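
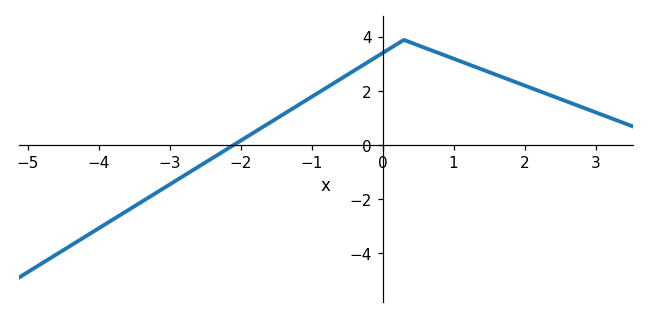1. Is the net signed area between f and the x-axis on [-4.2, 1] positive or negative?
positive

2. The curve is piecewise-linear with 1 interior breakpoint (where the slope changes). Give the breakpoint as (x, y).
(0.3, 3.9)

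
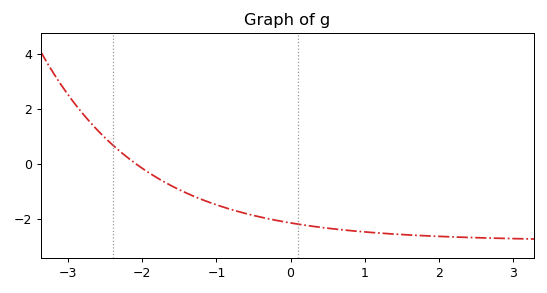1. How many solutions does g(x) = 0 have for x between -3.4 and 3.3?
1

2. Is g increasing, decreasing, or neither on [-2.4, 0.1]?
decreasing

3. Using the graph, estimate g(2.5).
-2.69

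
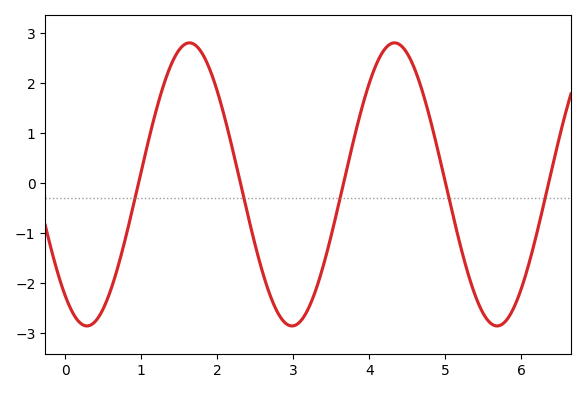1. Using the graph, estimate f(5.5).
-2.6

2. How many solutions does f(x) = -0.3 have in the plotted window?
5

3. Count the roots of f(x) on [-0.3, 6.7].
5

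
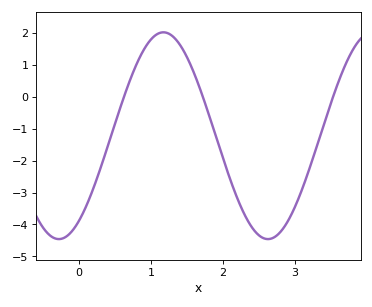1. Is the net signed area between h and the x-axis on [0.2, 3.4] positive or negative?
negative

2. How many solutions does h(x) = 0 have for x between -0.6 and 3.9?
3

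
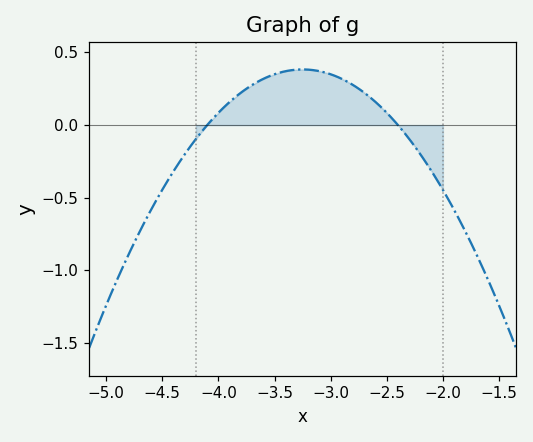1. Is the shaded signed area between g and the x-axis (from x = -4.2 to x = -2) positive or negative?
positive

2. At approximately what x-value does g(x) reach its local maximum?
-3.25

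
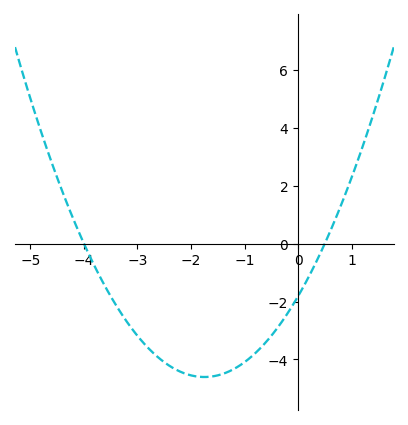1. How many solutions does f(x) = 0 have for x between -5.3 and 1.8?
2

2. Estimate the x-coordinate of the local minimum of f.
-1.8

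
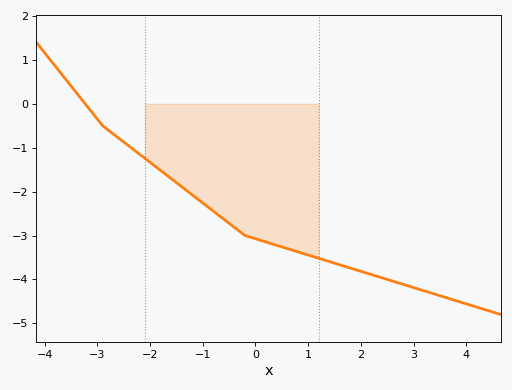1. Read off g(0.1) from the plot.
-3.11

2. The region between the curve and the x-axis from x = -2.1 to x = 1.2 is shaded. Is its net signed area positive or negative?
negative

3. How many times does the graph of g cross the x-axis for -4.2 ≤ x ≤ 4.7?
1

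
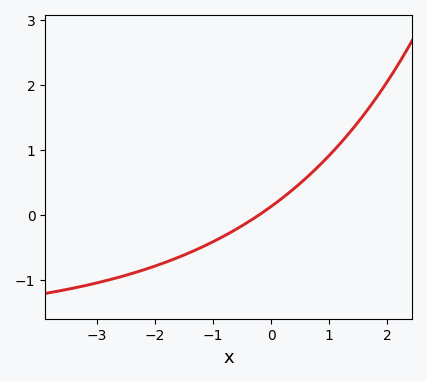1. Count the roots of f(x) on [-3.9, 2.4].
1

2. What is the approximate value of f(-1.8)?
-0.7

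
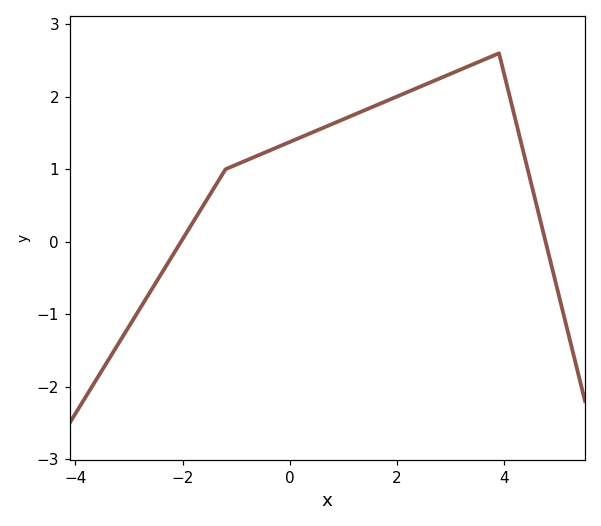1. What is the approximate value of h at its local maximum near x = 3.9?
2.6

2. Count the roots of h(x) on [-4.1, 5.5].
2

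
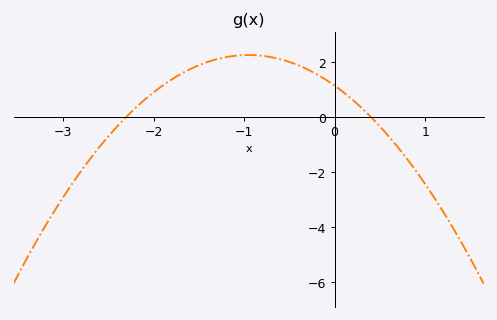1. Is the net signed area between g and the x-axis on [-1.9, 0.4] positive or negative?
positive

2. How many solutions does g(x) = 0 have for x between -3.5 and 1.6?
2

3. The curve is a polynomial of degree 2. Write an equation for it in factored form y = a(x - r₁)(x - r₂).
y = -1.23(x + 2.3)(x - 0.4)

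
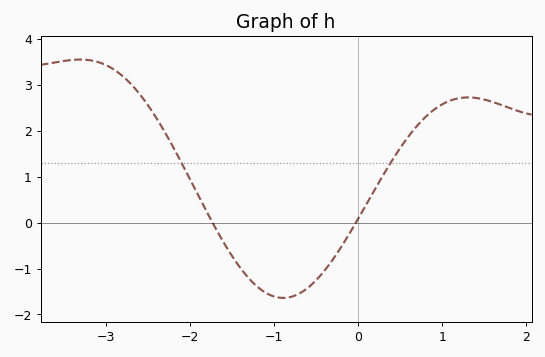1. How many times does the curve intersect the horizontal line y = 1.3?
2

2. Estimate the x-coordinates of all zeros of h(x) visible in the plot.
-1.7, 0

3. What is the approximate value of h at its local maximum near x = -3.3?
3.6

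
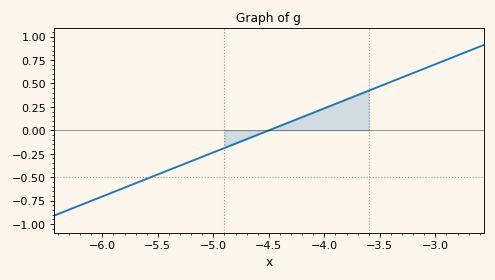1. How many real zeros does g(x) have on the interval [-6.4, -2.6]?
1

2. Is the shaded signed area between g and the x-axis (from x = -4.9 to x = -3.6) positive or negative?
positive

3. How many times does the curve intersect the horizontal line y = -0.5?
1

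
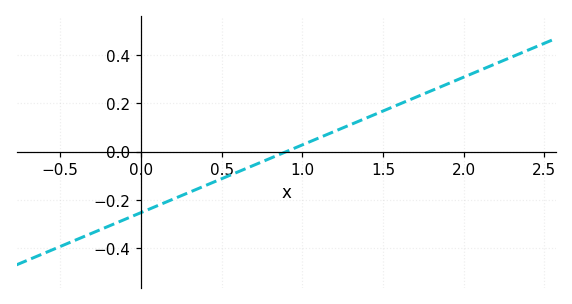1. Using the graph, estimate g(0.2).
-0.2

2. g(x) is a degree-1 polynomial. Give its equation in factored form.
y = 0.28(x - 0.9)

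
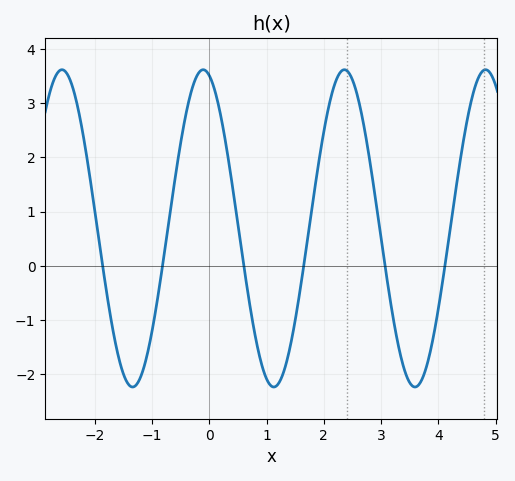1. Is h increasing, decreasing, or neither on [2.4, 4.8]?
neither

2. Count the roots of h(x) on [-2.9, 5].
6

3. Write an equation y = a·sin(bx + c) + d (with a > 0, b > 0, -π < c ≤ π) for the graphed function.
y = 2.93sin(2.5x + 1.8) + 0.69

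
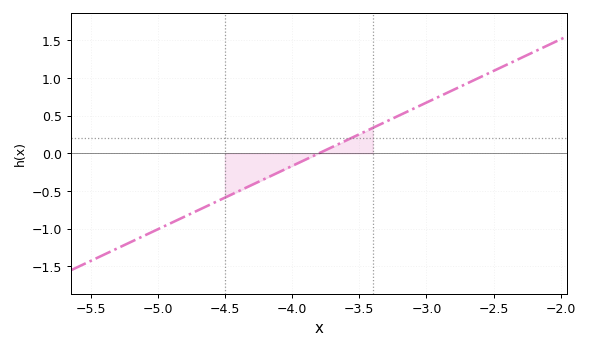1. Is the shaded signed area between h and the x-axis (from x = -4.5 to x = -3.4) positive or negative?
negative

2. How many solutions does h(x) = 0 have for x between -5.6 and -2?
1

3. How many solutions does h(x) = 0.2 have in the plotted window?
1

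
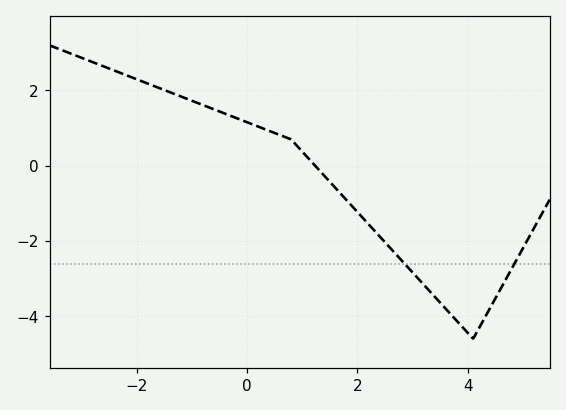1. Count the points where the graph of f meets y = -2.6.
2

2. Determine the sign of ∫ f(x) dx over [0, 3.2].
negative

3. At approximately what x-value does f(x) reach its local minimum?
4.1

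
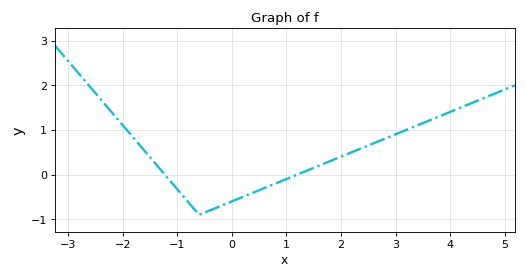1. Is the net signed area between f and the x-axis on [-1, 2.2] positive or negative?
negative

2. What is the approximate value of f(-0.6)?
-0.9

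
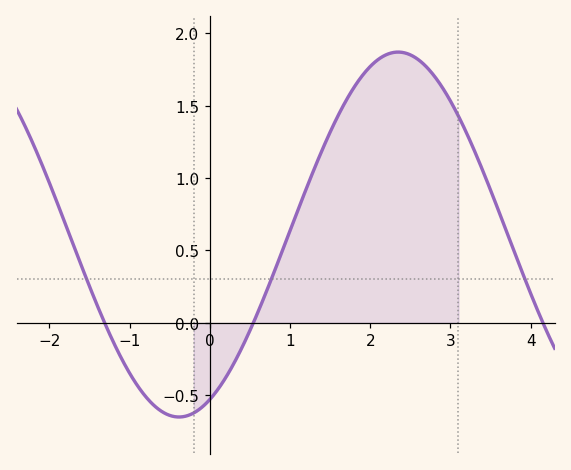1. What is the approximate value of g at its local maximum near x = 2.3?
1.87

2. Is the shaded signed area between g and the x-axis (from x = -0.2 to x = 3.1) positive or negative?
positive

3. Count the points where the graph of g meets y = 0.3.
3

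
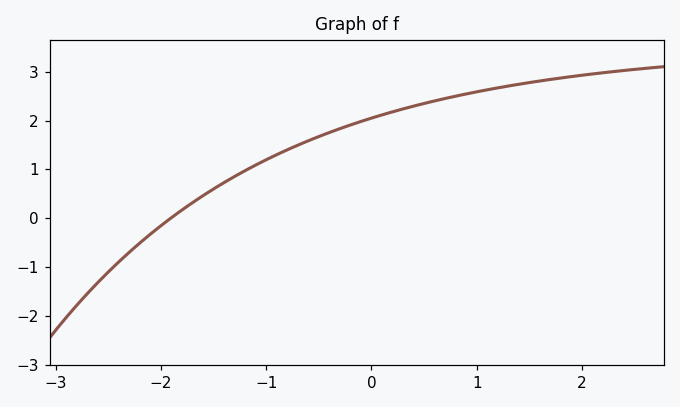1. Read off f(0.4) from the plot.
2.3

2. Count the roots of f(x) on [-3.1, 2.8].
1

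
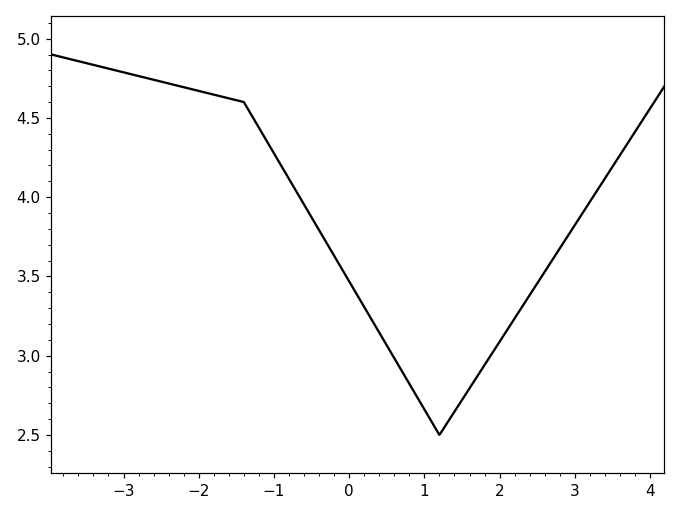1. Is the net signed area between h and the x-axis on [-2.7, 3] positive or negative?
positive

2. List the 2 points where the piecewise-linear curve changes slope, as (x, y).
(-1.4, 4.6); (1.2, 2.5)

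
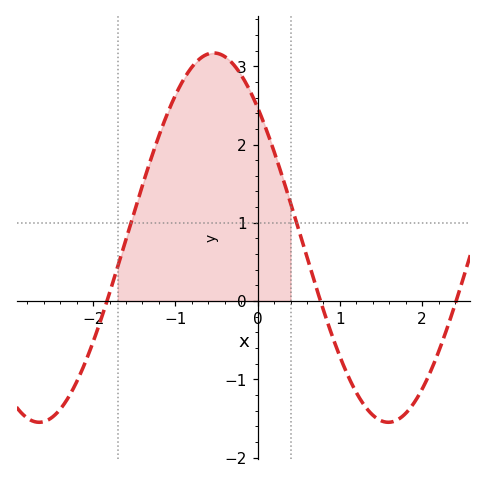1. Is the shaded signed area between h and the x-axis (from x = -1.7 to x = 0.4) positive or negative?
positive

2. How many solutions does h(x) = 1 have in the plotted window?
2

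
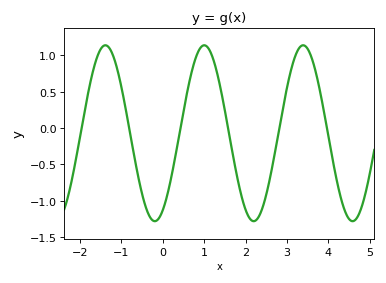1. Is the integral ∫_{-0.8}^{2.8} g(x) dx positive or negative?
negative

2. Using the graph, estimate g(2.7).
-0.35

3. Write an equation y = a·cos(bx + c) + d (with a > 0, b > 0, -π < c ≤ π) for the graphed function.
y = 1.21cos(2.6x - 2.6) - 0.07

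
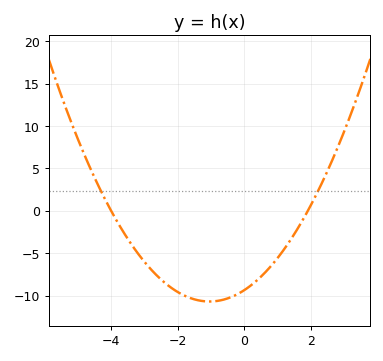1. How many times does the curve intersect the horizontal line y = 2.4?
2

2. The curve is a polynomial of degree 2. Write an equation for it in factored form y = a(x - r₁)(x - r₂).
y = 1.23(x + 4)(x - 1.9)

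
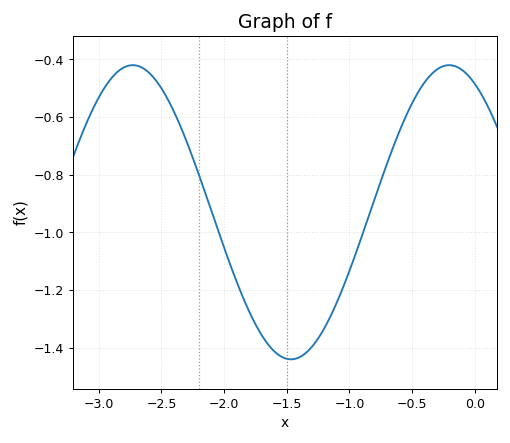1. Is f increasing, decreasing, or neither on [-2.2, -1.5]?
decreasing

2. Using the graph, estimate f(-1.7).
-1.36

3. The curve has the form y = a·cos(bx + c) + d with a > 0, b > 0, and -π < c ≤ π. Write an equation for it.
y = 0.51cos(2.49x + 0.51) - 0.93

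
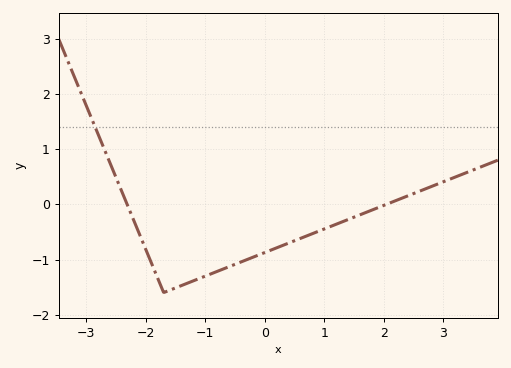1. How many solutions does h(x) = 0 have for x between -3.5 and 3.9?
2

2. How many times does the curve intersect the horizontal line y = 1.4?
1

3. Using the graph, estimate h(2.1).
0.023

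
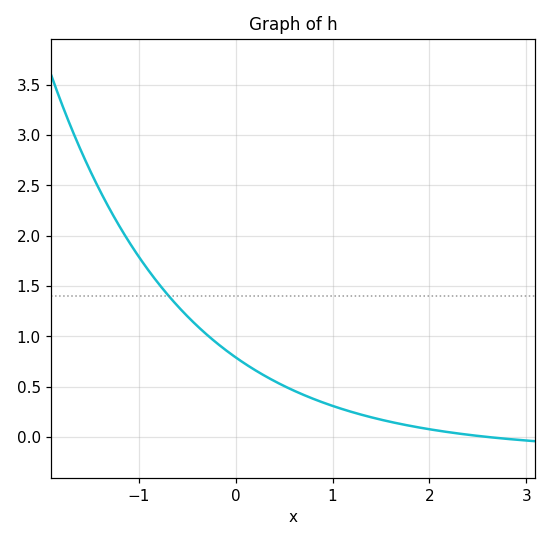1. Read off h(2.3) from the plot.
0.034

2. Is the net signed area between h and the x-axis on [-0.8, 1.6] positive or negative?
positive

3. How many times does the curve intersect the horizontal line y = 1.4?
1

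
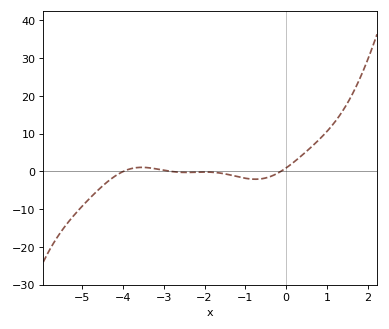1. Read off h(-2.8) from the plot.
0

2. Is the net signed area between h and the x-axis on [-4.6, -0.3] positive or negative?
negative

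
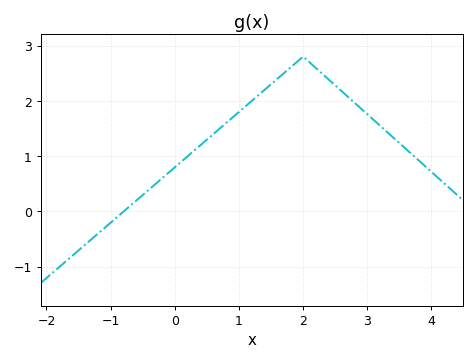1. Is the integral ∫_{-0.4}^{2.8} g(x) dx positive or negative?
positive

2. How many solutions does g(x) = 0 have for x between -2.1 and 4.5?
1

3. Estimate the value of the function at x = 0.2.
1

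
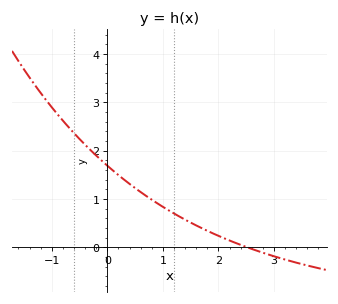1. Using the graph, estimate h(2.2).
0.1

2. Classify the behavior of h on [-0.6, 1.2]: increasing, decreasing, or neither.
decreasing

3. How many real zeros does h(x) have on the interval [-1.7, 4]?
1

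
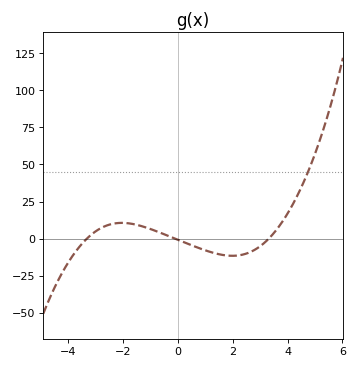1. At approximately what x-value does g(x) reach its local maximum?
-2.05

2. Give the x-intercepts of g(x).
-3.32, -0.115, 3.32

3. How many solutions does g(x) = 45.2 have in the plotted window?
1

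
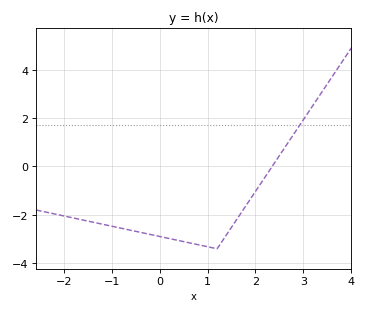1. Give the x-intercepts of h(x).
2.35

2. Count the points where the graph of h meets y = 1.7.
1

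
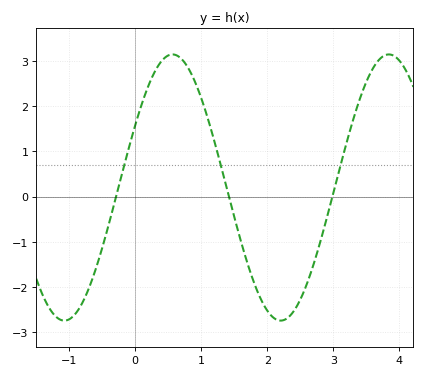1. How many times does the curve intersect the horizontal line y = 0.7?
3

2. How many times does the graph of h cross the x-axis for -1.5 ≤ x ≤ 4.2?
3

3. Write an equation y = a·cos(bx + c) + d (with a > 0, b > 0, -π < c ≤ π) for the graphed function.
y = 2.95cos(1.9x - 1.1) + 0.2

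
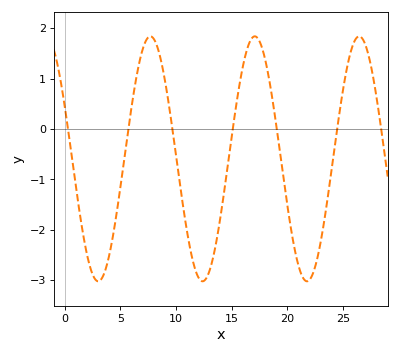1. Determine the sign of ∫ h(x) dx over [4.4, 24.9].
negative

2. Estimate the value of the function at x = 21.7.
-3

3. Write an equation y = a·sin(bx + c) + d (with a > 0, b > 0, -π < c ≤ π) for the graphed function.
y = 2.43sin(0.67x + 2.7) - 0.59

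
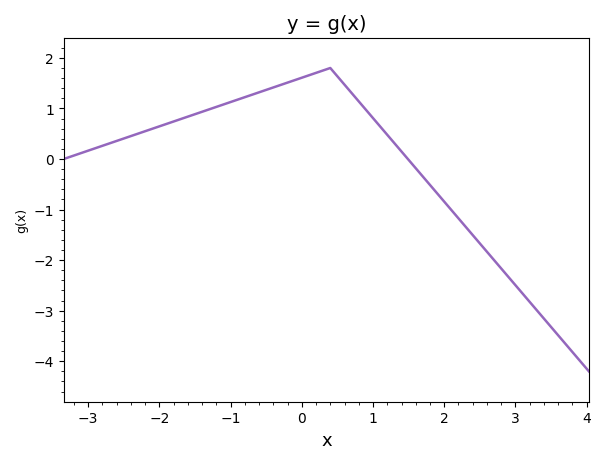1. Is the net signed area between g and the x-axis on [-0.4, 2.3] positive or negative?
positive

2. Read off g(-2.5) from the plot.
0.405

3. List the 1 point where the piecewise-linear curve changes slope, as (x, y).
(0.4, 1.8)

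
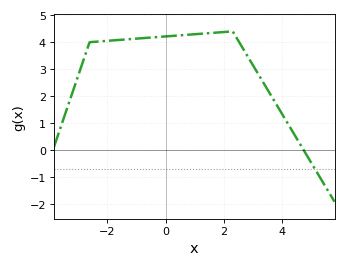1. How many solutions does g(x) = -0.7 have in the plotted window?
1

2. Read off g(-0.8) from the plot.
4.1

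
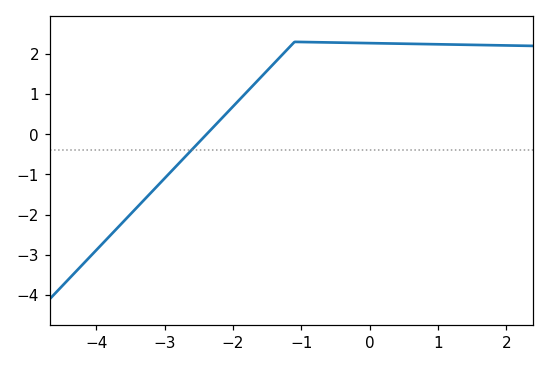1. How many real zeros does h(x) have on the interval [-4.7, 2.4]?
1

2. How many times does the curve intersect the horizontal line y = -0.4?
1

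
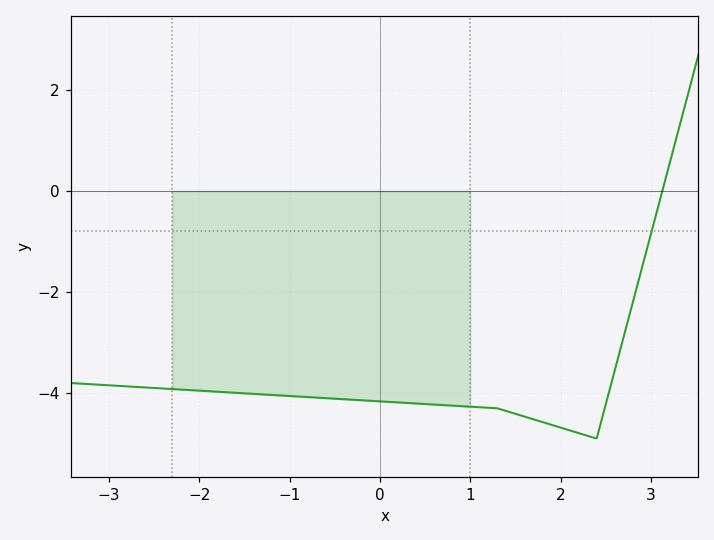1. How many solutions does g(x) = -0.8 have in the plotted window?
1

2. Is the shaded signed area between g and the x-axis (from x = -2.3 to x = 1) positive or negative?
negative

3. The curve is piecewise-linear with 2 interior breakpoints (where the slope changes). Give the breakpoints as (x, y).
(1.3, -4.3); (2.4, -4.9)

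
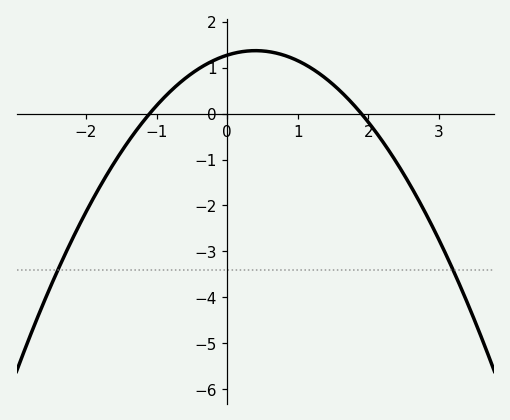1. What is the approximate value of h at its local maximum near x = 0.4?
1.37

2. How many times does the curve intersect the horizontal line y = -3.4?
2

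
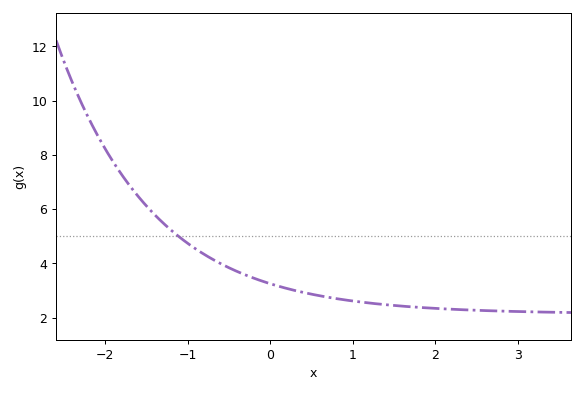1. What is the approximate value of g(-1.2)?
5.2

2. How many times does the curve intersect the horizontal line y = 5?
1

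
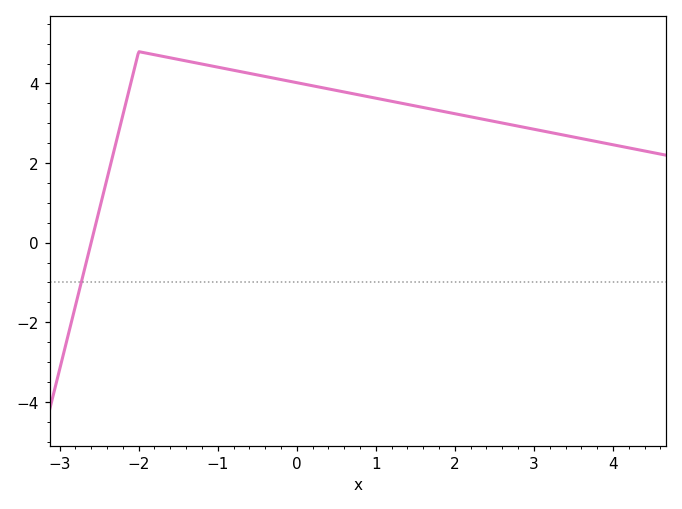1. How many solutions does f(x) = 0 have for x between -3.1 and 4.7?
1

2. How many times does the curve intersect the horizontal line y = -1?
1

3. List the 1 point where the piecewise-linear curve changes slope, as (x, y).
(-2, 4.8)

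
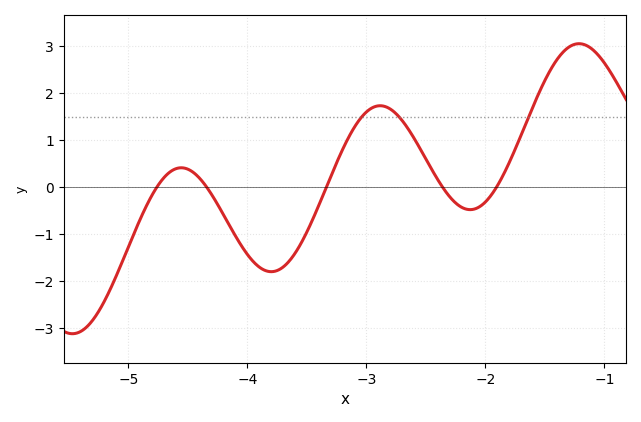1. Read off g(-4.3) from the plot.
-0.16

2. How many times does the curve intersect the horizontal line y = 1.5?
3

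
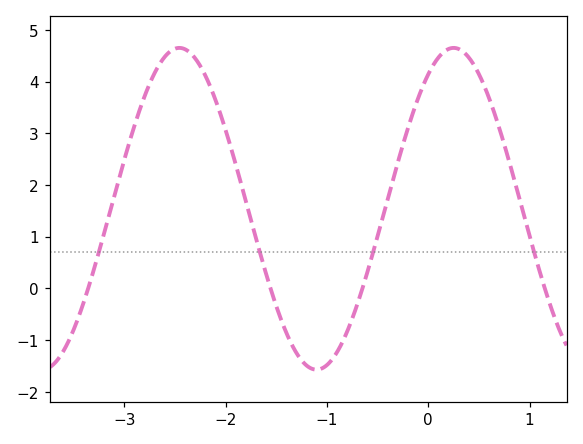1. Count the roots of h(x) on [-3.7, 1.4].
4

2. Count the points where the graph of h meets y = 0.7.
4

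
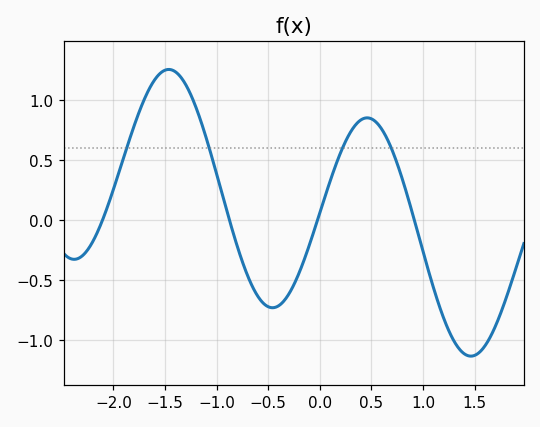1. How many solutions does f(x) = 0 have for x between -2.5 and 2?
4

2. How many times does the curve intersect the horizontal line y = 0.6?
4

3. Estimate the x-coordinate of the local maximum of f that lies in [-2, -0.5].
-1.46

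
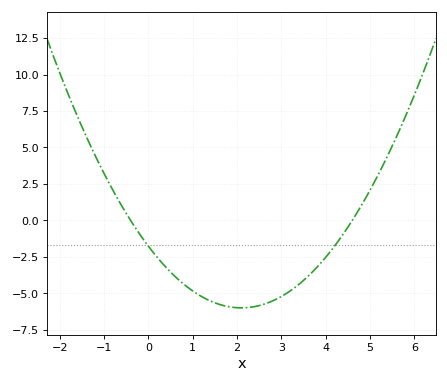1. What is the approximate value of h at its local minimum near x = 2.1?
-6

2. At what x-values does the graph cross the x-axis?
-0.4, 4.6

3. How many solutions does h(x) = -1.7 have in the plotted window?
2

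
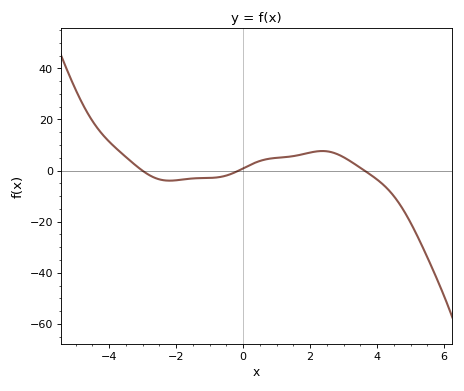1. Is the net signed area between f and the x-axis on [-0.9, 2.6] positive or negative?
positive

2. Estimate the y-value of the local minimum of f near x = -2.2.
-4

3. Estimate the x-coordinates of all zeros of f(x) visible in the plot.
-3, -0.2, 3.6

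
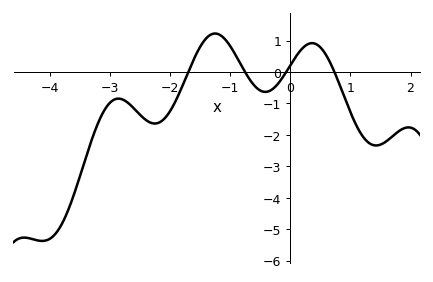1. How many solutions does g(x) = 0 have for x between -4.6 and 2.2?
4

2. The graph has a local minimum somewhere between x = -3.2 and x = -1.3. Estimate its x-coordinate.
-2.3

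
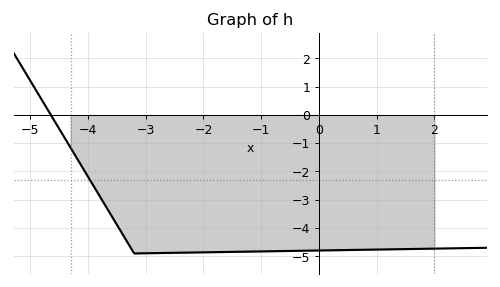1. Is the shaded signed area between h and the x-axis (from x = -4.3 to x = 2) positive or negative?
negative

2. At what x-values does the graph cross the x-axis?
-4.6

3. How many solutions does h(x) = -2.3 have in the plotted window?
1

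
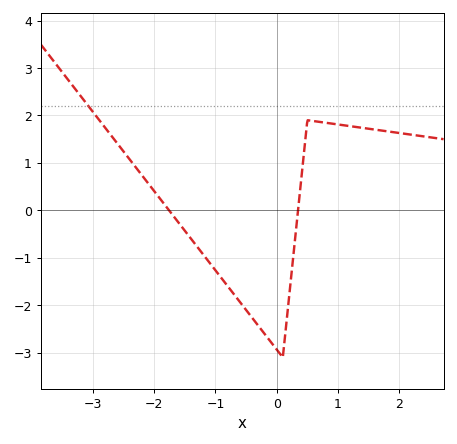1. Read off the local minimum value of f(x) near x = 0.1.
-3.1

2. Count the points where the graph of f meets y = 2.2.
1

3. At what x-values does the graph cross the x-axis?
-1.8, 0.3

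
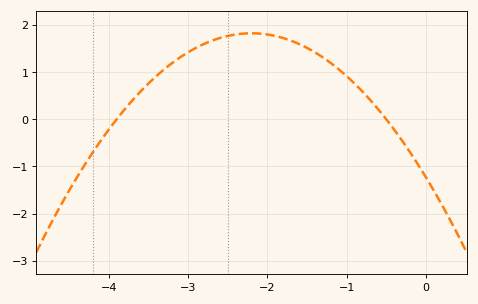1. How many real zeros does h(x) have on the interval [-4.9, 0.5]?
2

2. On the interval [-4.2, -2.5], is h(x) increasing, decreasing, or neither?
increasing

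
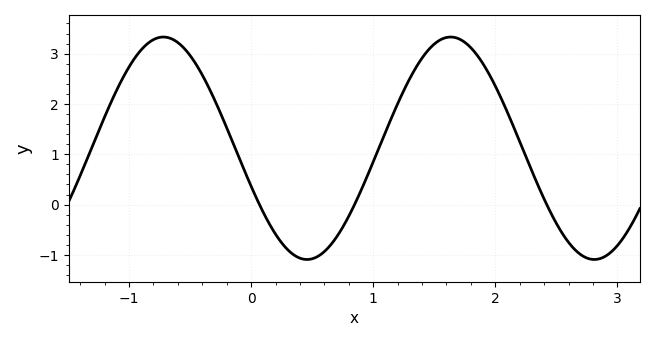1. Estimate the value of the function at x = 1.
0.85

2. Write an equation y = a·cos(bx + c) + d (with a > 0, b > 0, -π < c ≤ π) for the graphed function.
y = 2.21cos(2.67x + 1.92) + 1.12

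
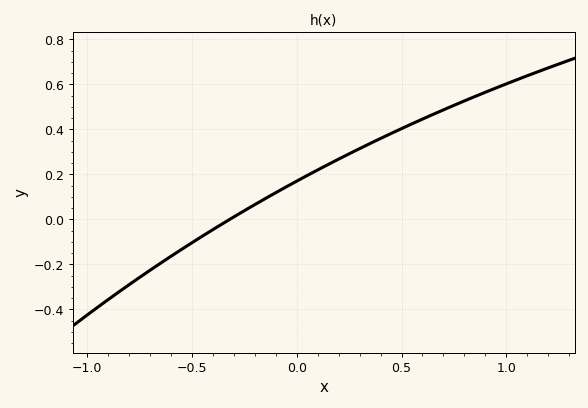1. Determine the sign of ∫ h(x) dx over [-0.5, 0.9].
positive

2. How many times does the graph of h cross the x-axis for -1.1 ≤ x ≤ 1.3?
1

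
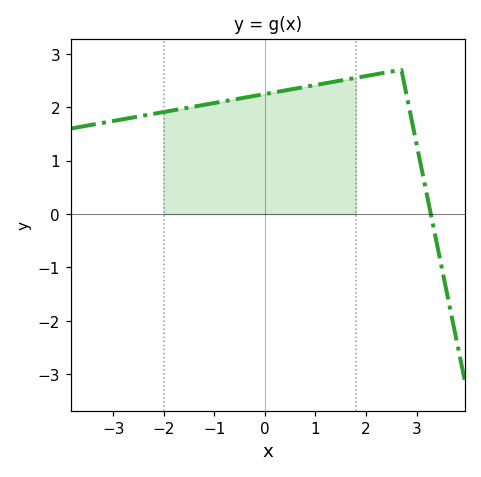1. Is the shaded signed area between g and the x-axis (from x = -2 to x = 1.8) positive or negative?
positive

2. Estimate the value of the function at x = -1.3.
2.03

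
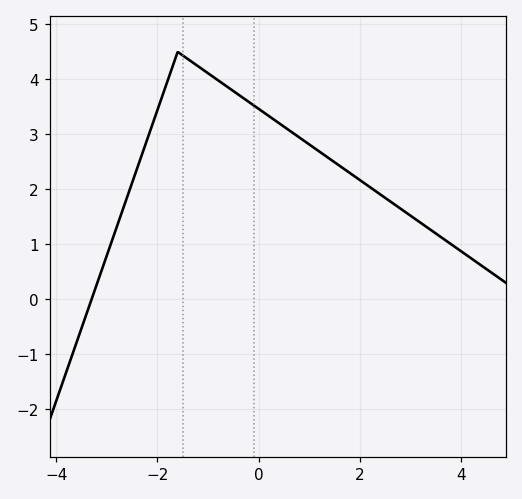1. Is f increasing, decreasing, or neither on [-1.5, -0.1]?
decreasing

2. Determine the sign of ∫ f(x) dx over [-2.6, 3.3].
positive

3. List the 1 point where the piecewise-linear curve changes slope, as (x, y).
(-1.6, 4.5)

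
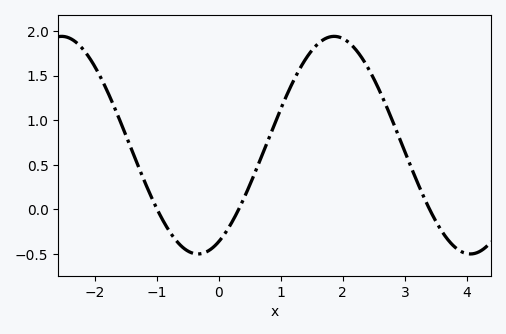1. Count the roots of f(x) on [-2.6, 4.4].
3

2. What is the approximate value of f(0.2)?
-0.158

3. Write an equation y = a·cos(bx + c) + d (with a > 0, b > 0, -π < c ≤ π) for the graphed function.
y = 1.22cos(1.43x - 2.66) + 0.72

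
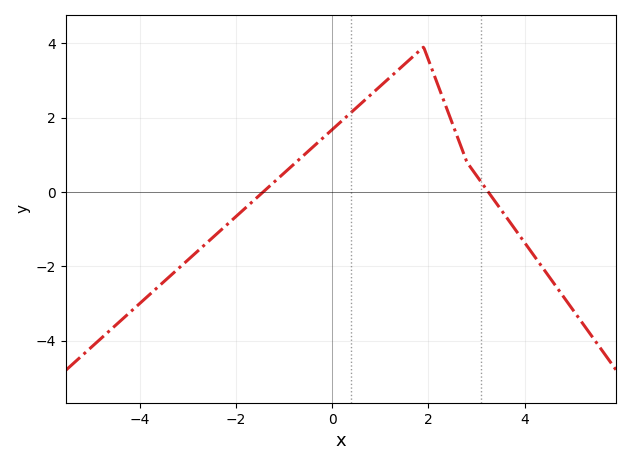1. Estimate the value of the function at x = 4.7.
-2.6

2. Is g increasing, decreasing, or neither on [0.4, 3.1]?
neither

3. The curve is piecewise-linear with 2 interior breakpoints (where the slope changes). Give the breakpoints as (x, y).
(1.9, 3.9); (2.8, 0.8)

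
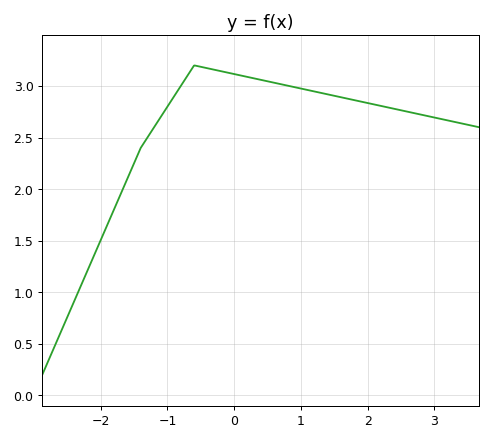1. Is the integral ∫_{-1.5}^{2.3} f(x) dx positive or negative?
positive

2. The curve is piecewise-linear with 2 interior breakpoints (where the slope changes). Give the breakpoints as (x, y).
(-1.4, 2.4); (-0.6, 3.2)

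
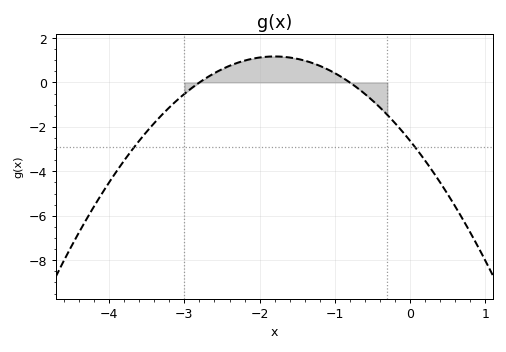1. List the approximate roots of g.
-2.8, -0.8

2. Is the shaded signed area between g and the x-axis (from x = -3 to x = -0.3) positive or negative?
positive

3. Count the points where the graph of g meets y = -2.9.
2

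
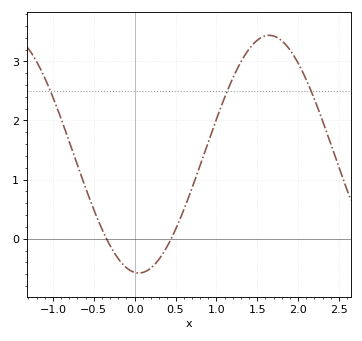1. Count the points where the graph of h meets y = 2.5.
3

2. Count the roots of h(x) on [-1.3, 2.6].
2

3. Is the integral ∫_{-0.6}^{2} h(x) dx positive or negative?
positive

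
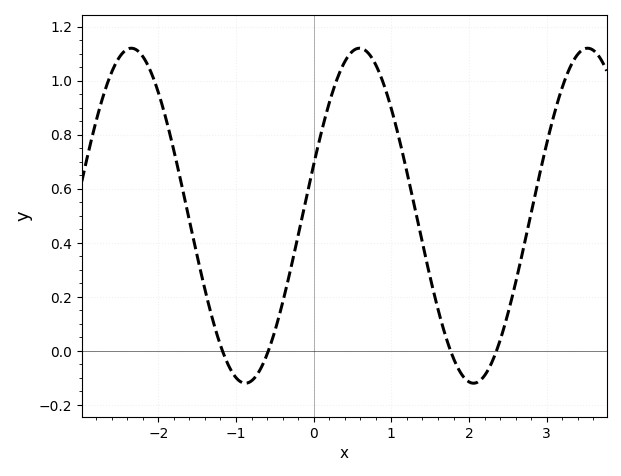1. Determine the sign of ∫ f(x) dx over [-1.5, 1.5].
positive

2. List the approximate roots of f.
-1.17, -0.583, 1.76, 2.35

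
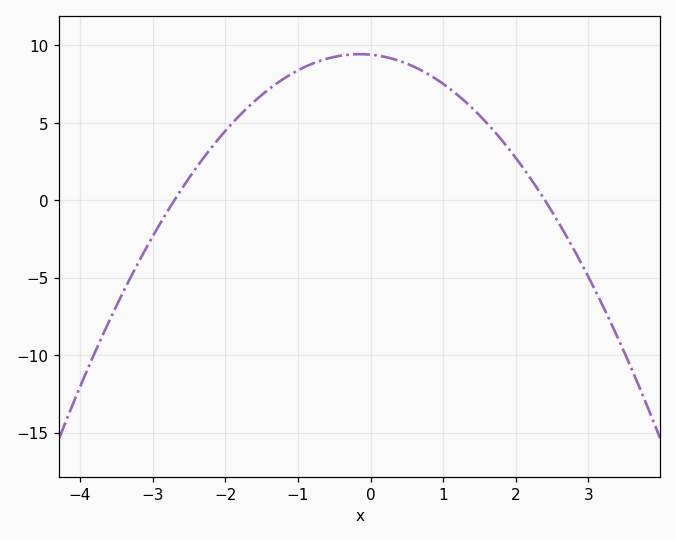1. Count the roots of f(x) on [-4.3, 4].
2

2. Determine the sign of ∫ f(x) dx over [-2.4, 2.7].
positive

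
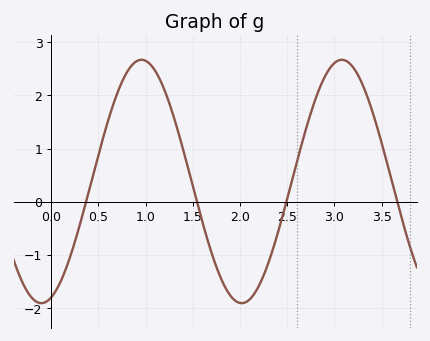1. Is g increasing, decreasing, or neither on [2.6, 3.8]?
neither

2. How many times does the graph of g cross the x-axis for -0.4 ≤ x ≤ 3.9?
4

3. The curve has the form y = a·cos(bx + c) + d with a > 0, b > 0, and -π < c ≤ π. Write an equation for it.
y = 2.29cos(2.96x - 2.83) + 0.38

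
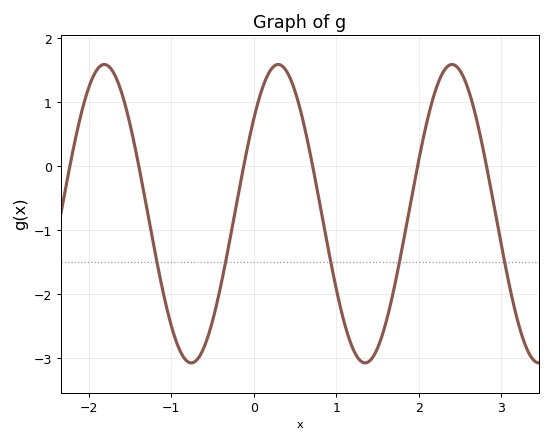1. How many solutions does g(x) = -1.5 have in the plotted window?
5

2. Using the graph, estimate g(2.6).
1.2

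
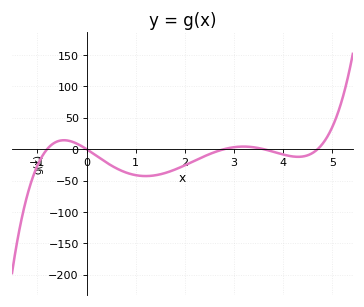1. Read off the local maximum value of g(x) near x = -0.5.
14.2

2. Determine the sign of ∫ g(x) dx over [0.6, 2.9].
negative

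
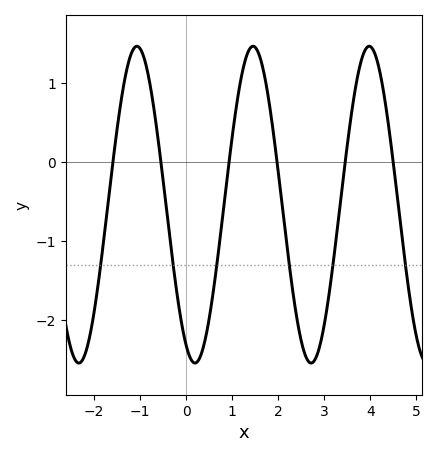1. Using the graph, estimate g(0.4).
-2.3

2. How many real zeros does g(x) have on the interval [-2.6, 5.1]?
6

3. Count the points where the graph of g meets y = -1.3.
6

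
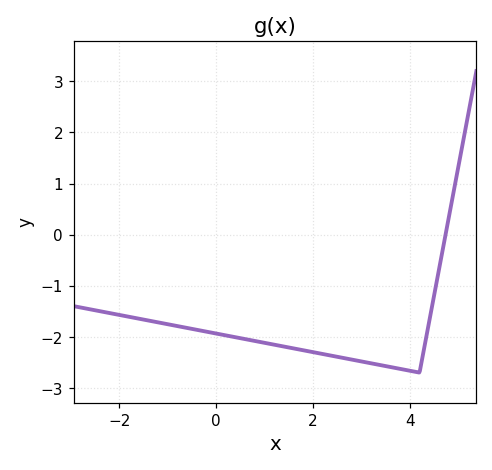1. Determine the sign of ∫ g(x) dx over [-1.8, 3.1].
negative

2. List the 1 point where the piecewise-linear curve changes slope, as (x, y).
(4.2, -2.7)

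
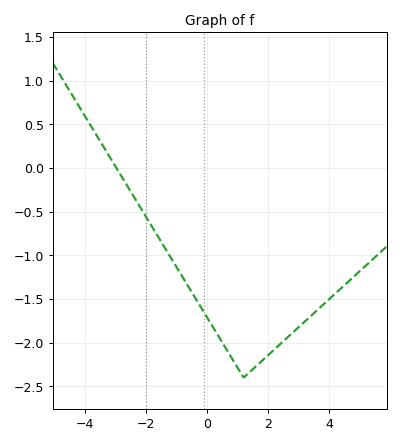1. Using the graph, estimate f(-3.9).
0.529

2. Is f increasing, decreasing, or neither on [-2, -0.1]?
decreasing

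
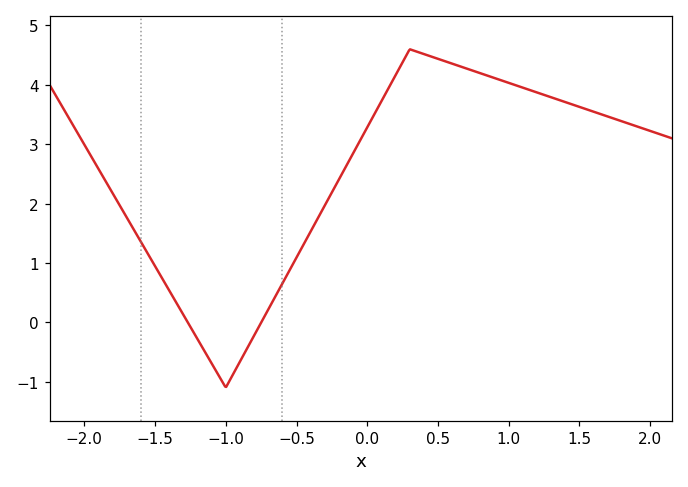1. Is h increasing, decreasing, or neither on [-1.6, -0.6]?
neither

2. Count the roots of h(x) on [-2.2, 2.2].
2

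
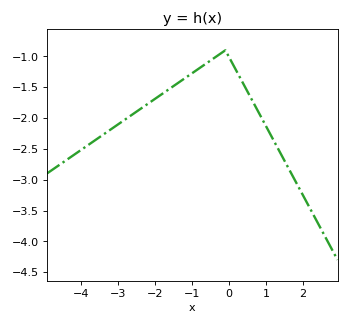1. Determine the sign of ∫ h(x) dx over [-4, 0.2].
negative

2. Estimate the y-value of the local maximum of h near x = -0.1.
-0.9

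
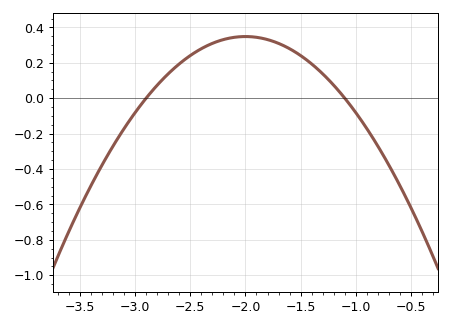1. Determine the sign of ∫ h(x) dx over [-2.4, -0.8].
positive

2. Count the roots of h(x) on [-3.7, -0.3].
2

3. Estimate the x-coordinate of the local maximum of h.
-2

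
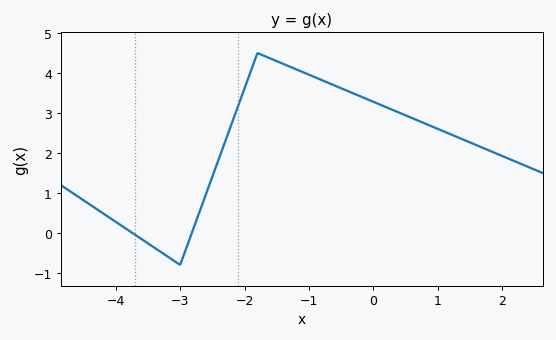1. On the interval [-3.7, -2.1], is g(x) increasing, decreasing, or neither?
neither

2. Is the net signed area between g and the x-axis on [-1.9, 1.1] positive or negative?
positive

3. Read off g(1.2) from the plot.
2.47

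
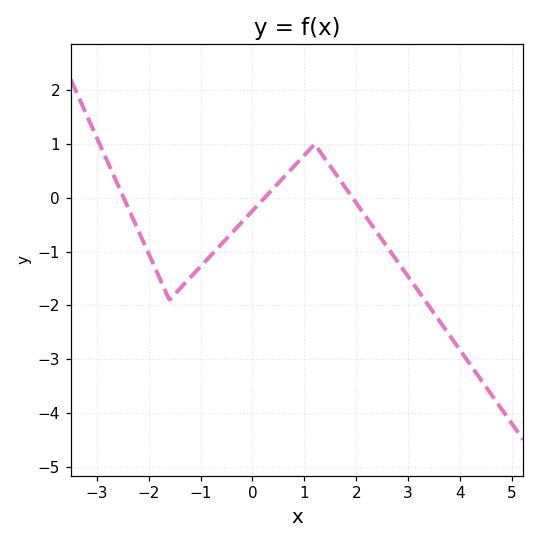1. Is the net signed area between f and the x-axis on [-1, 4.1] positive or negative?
negative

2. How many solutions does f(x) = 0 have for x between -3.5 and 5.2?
3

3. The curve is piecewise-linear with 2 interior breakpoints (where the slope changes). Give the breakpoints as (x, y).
(-1.6, -1.9); (1.2, 1)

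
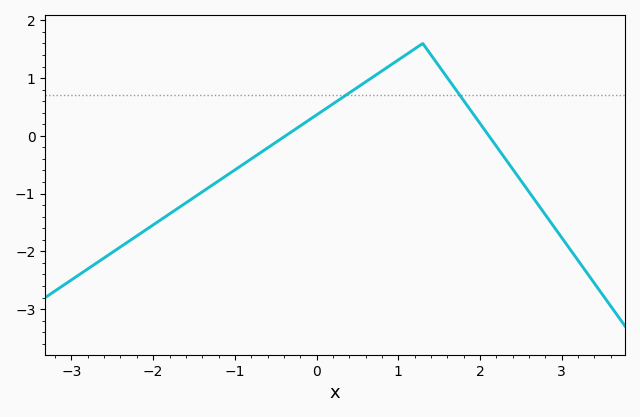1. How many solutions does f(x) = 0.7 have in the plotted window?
2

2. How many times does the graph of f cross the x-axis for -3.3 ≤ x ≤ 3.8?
2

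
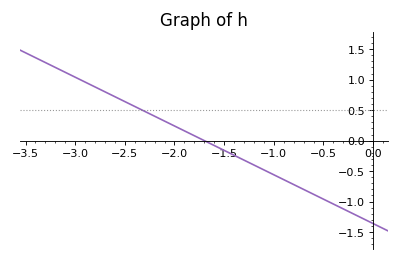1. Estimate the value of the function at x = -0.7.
-0.8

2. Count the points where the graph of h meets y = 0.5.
1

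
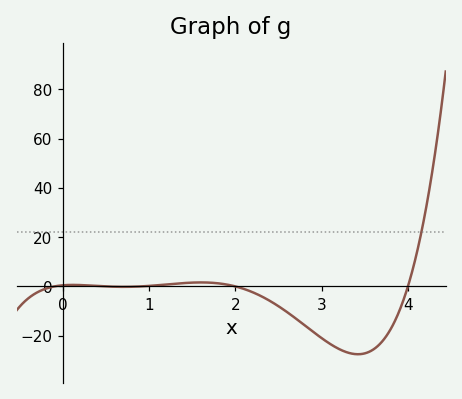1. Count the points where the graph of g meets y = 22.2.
1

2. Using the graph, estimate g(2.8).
-15.7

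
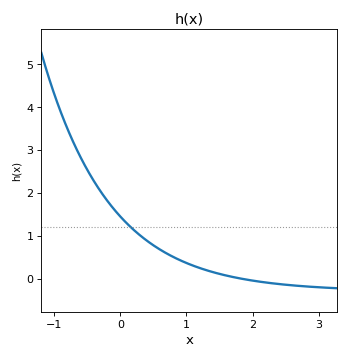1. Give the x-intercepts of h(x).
1.8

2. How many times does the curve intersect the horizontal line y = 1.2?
1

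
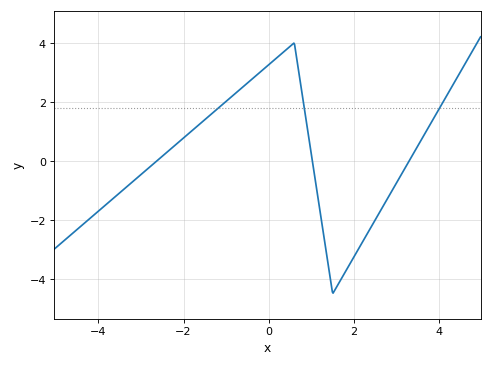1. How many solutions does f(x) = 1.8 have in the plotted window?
3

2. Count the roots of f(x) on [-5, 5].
3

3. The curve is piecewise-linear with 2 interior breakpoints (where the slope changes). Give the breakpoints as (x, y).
(0.6, 4); (1.5, -4.5)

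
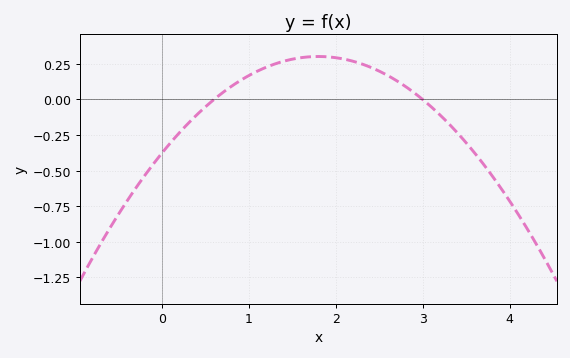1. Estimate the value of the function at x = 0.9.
0.14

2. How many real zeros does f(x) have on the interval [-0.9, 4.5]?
2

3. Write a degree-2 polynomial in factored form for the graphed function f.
y = -0.21(x - 0.6)(x - 3)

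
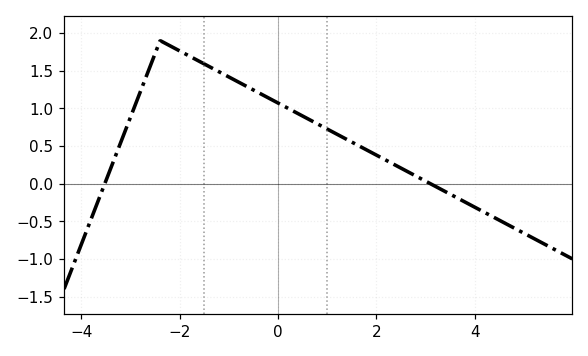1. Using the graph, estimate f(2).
0.4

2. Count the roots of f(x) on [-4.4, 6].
2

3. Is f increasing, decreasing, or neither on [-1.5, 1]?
decreasing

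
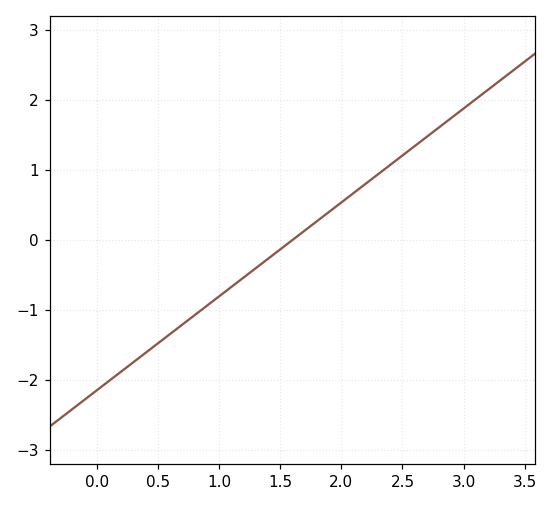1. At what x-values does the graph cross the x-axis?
1.6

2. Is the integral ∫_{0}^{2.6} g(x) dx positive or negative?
negative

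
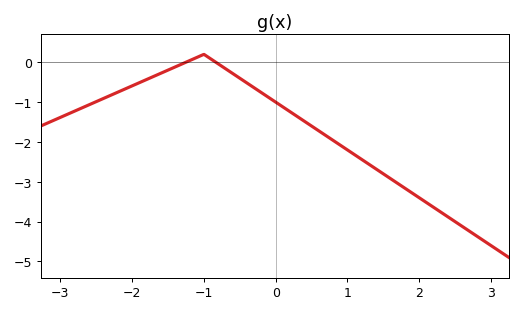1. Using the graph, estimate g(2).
-3.4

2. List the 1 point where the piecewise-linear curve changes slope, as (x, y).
(-1, 0.2)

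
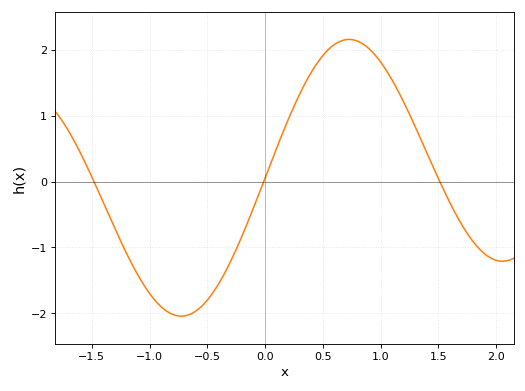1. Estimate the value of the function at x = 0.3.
1.3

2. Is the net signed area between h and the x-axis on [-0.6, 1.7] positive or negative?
positive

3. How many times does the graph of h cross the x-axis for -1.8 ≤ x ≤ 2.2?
3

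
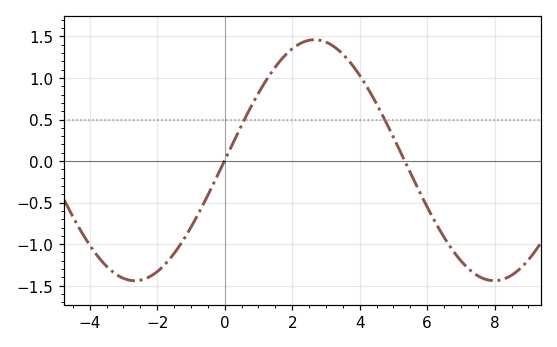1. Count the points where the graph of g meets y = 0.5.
2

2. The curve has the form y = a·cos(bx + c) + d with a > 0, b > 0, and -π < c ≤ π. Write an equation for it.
y = 1.45cos(0.59x - 1.57) + 0.01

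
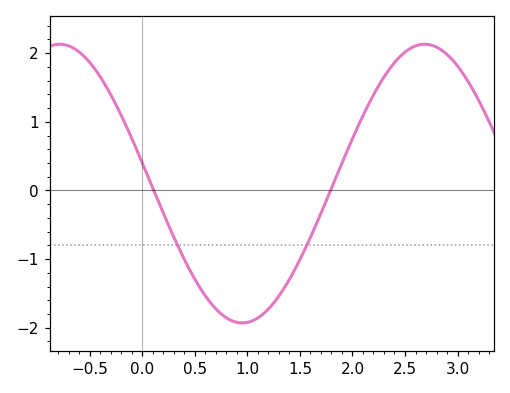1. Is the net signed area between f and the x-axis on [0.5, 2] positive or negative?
negative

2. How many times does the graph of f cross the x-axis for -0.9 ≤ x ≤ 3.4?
2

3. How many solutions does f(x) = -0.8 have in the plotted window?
2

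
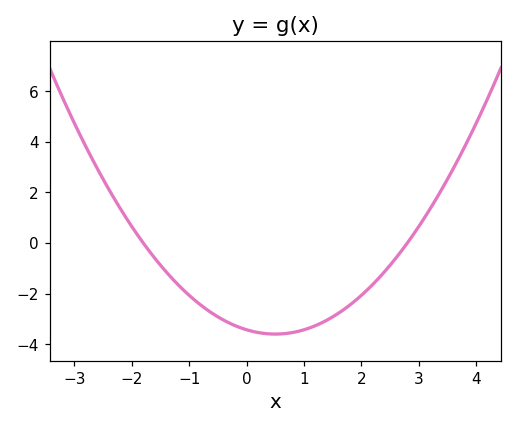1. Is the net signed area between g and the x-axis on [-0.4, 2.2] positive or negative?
negative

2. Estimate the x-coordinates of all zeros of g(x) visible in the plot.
-1.8, 2.8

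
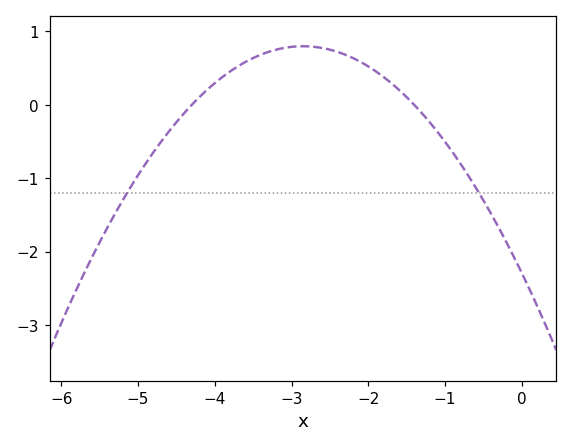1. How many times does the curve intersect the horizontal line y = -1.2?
2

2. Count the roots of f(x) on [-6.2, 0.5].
2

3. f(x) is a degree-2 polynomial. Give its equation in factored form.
y = -0.38(x + 4.3)(x + 1.4)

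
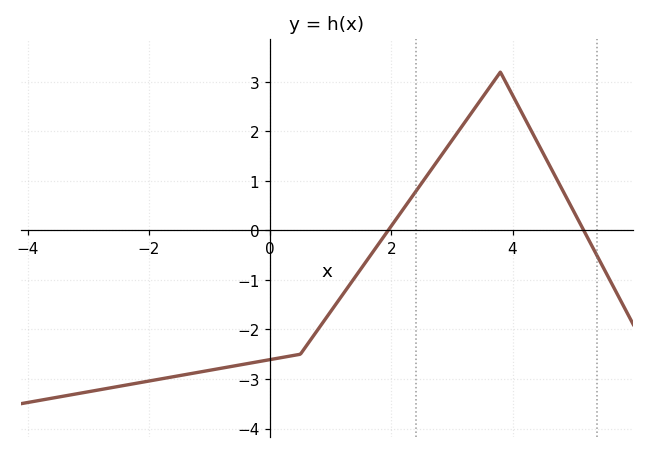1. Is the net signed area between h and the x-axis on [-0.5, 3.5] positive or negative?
negative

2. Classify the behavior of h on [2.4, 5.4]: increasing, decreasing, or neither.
neither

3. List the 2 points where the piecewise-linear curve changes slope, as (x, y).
(0.5, -2.5); (3.8, 3.2)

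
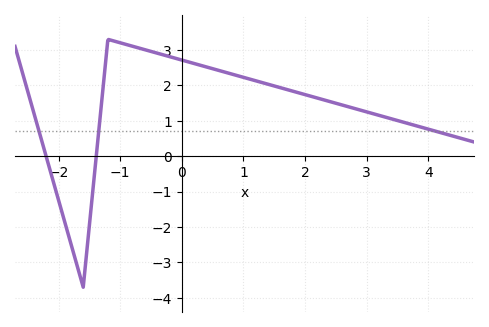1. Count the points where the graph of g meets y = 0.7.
3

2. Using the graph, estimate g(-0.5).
3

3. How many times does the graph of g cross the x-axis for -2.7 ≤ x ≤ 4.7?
2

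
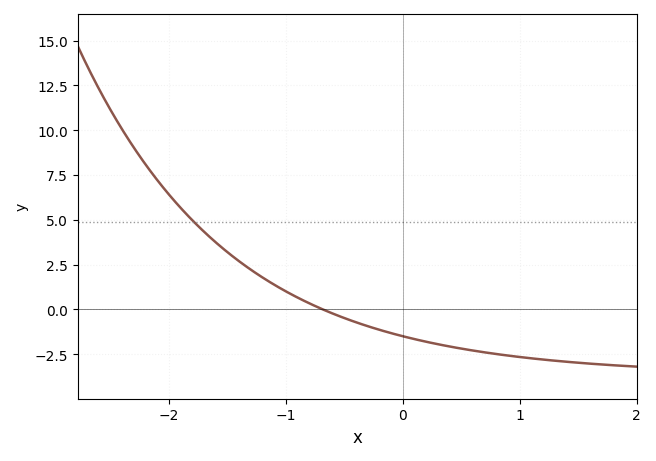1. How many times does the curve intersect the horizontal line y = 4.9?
1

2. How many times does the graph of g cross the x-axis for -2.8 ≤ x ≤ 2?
1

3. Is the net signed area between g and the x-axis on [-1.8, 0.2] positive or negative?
positive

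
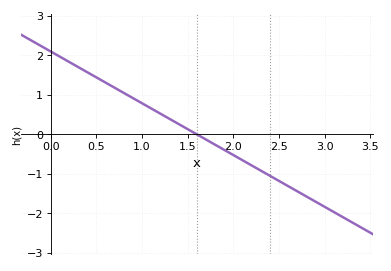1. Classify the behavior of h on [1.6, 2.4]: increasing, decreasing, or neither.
decreasing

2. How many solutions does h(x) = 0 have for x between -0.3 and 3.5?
1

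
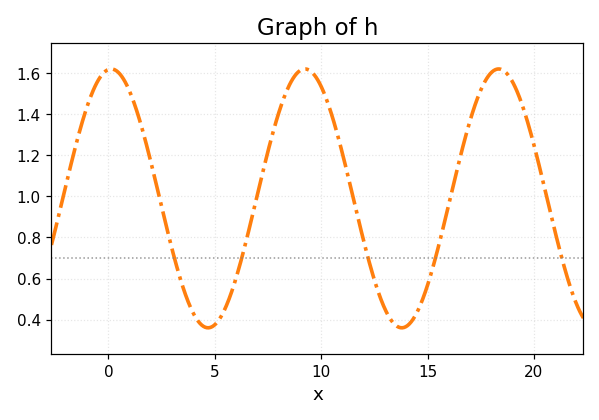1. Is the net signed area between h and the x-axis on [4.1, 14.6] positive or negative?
positive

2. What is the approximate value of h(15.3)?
0.68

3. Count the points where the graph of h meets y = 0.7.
5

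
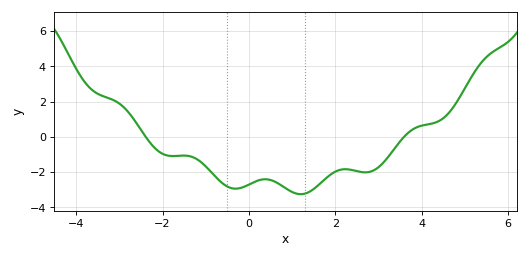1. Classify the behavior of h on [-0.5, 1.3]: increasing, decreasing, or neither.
neither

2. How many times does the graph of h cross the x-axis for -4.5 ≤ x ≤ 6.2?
2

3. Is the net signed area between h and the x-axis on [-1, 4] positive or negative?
negative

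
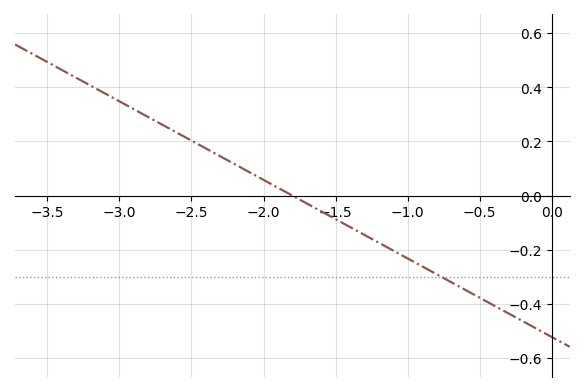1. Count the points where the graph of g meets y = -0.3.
1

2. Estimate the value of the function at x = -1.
-0.24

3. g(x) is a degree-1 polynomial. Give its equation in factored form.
y = -0.29(x + 1.8)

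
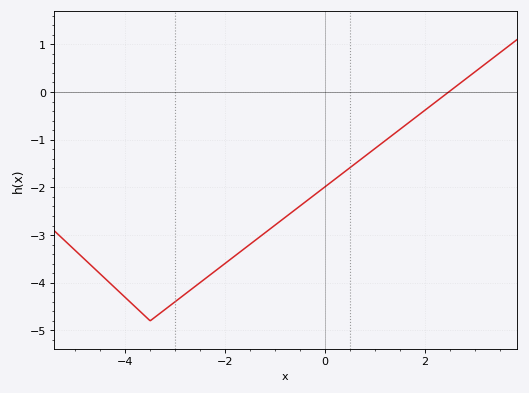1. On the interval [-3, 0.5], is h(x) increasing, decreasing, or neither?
increasing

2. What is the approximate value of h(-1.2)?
-2.95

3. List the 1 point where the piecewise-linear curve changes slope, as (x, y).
(-3.5, -4.8)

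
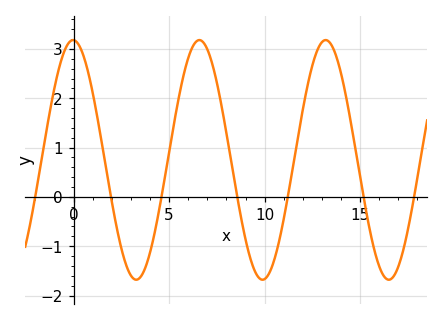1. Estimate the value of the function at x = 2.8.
-1.4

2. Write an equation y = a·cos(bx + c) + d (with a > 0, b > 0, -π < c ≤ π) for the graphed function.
y = 2.43cos(0.95x + 0.03) + 0.75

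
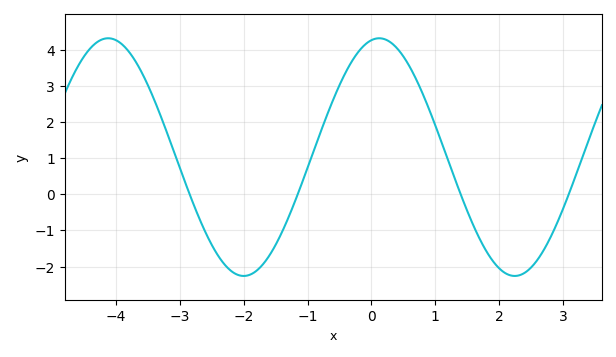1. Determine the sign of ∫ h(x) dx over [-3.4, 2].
positive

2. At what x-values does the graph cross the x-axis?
-2.8, -1.2, 1.4, 3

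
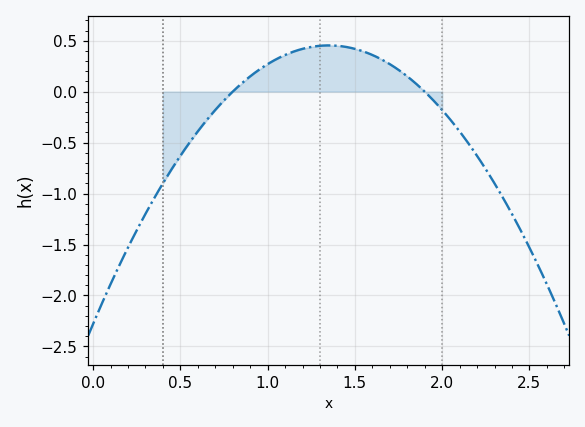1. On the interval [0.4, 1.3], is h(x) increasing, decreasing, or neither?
increasing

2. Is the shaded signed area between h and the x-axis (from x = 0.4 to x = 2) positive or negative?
positive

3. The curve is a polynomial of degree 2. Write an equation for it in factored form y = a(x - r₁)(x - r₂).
y = -1.5(x - 0.8)(x - 1.9)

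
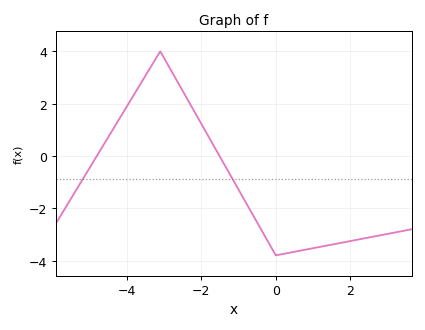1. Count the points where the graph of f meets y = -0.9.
2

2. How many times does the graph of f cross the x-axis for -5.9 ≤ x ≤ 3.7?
2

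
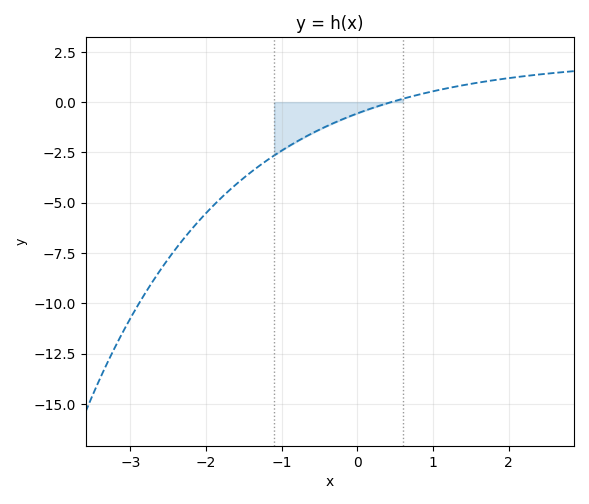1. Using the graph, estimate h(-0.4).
-1.2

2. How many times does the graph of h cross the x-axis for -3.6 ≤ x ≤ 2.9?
1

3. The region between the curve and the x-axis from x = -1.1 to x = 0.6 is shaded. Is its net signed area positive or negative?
negative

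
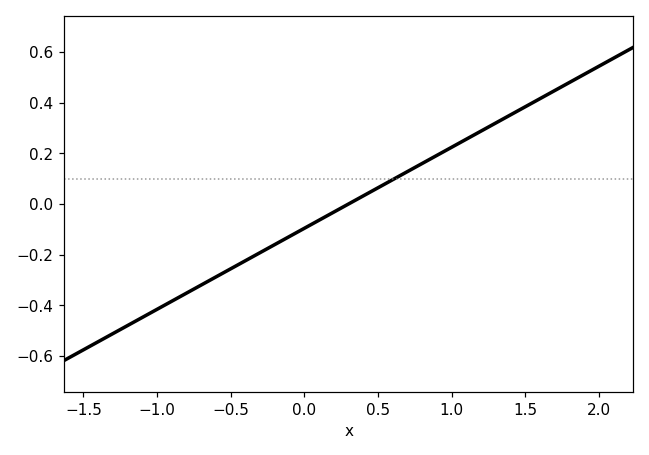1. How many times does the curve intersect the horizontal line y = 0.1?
1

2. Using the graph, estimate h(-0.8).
-0.352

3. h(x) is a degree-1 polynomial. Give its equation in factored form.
y = 0.32(x - 0.3)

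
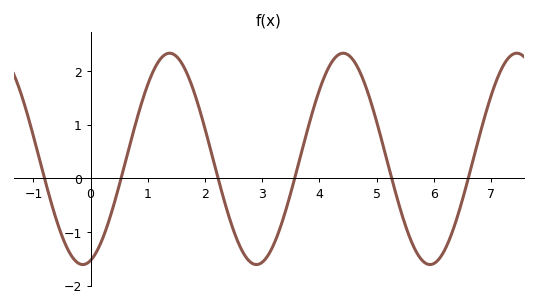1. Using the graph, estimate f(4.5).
2.3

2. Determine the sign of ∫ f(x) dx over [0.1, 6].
positive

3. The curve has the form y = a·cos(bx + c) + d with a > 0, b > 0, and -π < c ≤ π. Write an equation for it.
y = 1.97cos(2.1x - 2.9) + 0.36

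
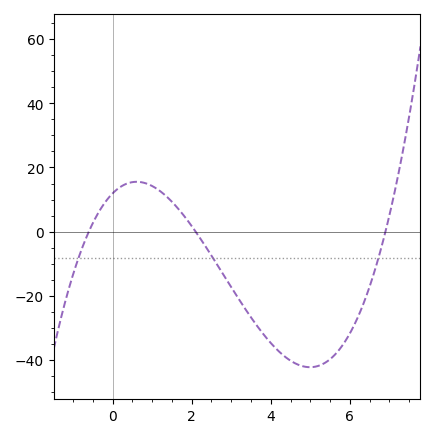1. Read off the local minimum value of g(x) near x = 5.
-42.3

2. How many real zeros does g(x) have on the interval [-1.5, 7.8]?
3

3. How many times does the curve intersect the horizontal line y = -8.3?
3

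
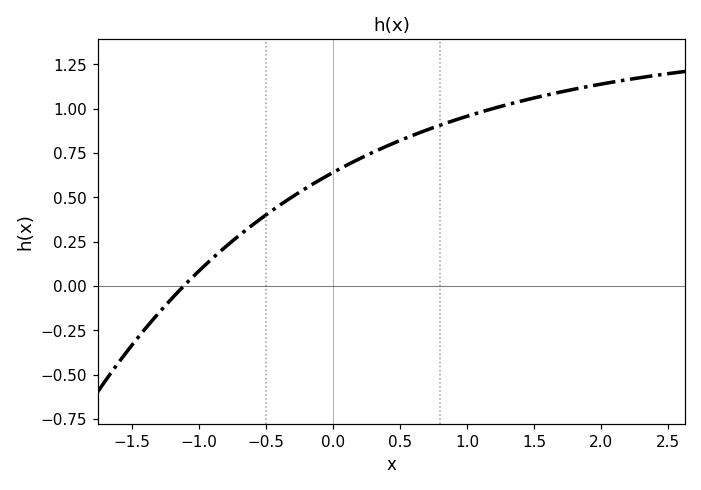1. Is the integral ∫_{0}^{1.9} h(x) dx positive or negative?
positive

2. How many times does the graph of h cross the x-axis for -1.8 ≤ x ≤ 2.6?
1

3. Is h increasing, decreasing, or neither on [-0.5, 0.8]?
increasing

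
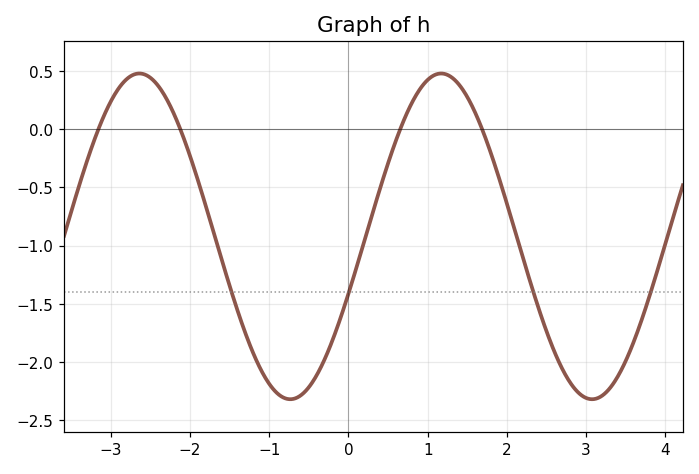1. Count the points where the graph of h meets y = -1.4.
4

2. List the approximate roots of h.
-3.15, -2.12, 0.653, 1.69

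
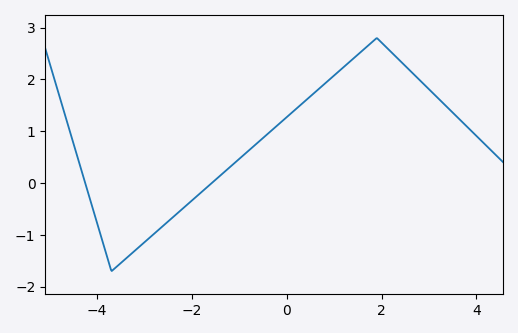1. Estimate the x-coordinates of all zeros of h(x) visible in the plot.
-4.2, -1.6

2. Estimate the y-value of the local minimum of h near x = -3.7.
-1.7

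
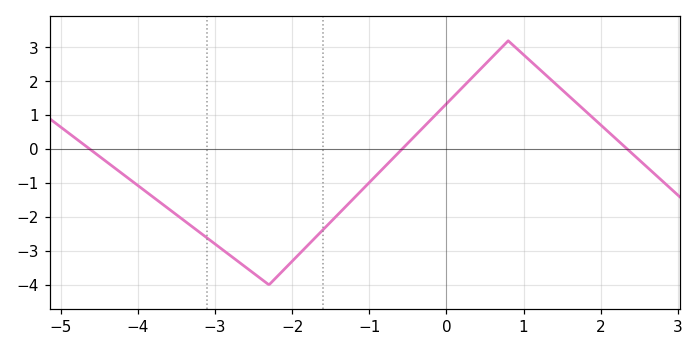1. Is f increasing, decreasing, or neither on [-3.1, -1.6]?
neither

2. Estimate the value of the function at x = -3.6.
-1.8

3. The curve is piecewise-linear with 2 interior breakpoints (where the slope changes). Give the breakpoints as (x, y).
(-2.3, -4); (0.8, 3.2)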